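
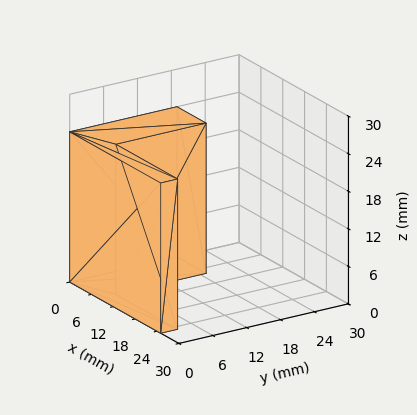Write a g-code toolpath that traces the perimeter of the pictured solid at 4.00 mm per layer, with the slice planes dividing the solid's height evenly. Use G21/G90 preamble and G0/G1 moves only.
Reading the render: the shape is an L-shaped prism: outer 25 × 19 mm, arm thicknesses ≈ 3 mm (horizontal) and 8 mm (vertical), extruded 24 mm in z (dimensions read to the nearest mm from the axis ticks). For the g-code, the solid's height is divided into equal slices at the stated Δz and each level perimeter traced with G1 moves after a G0 lift.

; perimeter-only toolpath
G21 ; units = mm
G90 ; absolute positioning
G28 ; home
; layer 1
G0 Z4.00
G0 X0.00 Y0.00
G1 X25.00 Y0.00
G1 X25.00 Y3.00
G1 X8.00 Y3.00
G1 X8.00 Y19.00
G1 X0.00 Y19.00
G1 X0.00 Y0.00
; layer 2
G0 Z8.00
G0 X0.00 Y0.00
G1 X25.00 Y0.00
G1 X25.00 Y3.00
G1 X8.00 Y3.00
G1 X8.00 Y19.00
G1 X0.00 Y19.00
G1 X0.00 Y0.00
; layer 3
G0 Z12.00
G0 X0.00 Y0.00
G1 X25.00 Y0.00
G1 X25.00 Y3.00
G1 X8.00 Y3.00
G1 X8.00 Y19.00
G1 X0.00 Y19.00
G1 X0.00 Y0.00
; layer 4
G0 Z16.00
G0 X0.00 Y0.00
G1 X25.00 Y0.00
G1 X25.00 Y3.00
G1 X8.00 Y3.00
G1 X8.00 Y19.00
G1 X0.00 Y19.00
G1 X0.00 Y0.00
; layer 5
G0 Z20.00
G0 X0.00 Y0.00
G1 X25.00 Y0.00
G1 X25.00 Y3.00
G1 X8.00 Y3.00
G1 X8.00 Y19.00
G1 X0.00 Y19.00
G1 X0.00 Y0.00
; layer 6
G0 Z24.00
G0 X0.00 Y0.00
G1 X25.00 Y0.00
G1 X25.00 Y3.00
G1 X8.00 Y3.00
G1 X8.00 Y19.00
G1 X0.00 Y19.00
G1 X0.00 Y0.00
M2 ; end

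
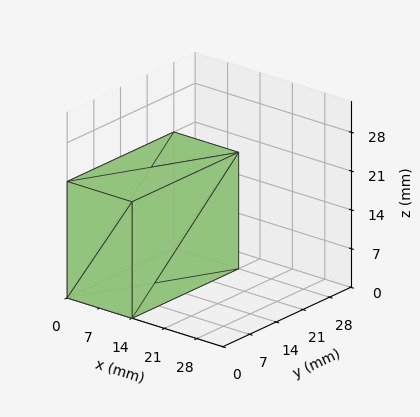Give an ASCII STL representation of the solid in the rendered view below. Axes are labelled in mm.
Reading the render: the shape is a rectangular box, roughly 14 × 28 mm footprint and 21 mm tall (dimensions read to the nearest mm from the axis ticks). For the STL, each face is triangulated and given an outward normal.

solid part
  facet normal 0.0000 0.0000 -1.0000
    outer loop
      vertex 14.00 28.00 0.00
      vertex 14.00 0.00 0.00
      vertex 0.00 0.00 0.00
    endloop
  endfacet
  facet normal 0.0000 0.0000 -1.0000
    outer loop
      vertex 0.00 28.00 0.00
      vertex 14.00 28.00 0.00
      vertex 0.00 0.00 0.00
    endloop
  endfacet
  facet normal 0.0000 0.0000 1.0000
    outer loop
      vertex 0.00 0.00 21.00
      vertex 14.00 0.00 21.00
      vertex 14.00 28.00 21.00
    endloop
  endfacet
  facet normal 0.0000 0.0000 1.0000
    outer loop
      vertex 0.00 0.00 21.00
      vertex 14.00 28.00 21.00
      vertex 0.00 28.00 21.00
    endloop
  endfacet
  facet normal 0.0000 -1.0000 0.0000
    outer loop
      vertex 0.00 0.00 0.00
      vertex 14.00 0.00 0.00
      vertex 14.00 0.00 21.00
    endloop
  endfacet
  facet normal 0.0000 -1.0000 0.0000
    outer loop
      vertex 0.00 0.00 0.00
      vertex 14.00 0.00 21.00
      vertex 0.00 0.00 21.00
    endloop
  endfacet
  facet normal 0.0000 1.0000 0.0000
    outer loop
      vertex 14.00 28.00 21.00
      vertex 14.00 28.00 0.00
      vertex 0.00 28.00 0.00
    endloop
  endfacet
  facet normal 0.0000 1.0000 0.0000
    outer loop
      vertex 0.00 28.00 21.00
      vertex 14.00 28.00 21.00
      vertex 0.00 28.00 0.00
    endloop
  endfacet
  facet normal -1.0000 0.0000 0.0000
    outer loop
      vertex 0.00 28.00 21.00
      vertex 0.00 28.00 0.00
      vertex 0.00 0.00 0.00
    endloop
  endfacet
  facet normal -1.0000 0.0000 0.0000
    outer loop
      vertex 0.00 0.00 21.00
      vertex 0.00 28.00 21.00
      vertex 0.00 0.00 0.00
    endloop
  endfacet
  facet normal 1.0000 0.0000 0.0000
    outer loop
      vertex 14.00 0.00 0.00
      vertex 14.00 28.00 0.00
      vertex 14.00 28.00 21.00
    endloop
  endfacet
  facet normal 1.0000 0.0000 0.0000
    outer loop
      vertex 14.00 0.00 0.00
      vertex 14.00 28.00 21.00
      vertex 14.00 0.00 21.00
    endloop
  endfacet
endsolid part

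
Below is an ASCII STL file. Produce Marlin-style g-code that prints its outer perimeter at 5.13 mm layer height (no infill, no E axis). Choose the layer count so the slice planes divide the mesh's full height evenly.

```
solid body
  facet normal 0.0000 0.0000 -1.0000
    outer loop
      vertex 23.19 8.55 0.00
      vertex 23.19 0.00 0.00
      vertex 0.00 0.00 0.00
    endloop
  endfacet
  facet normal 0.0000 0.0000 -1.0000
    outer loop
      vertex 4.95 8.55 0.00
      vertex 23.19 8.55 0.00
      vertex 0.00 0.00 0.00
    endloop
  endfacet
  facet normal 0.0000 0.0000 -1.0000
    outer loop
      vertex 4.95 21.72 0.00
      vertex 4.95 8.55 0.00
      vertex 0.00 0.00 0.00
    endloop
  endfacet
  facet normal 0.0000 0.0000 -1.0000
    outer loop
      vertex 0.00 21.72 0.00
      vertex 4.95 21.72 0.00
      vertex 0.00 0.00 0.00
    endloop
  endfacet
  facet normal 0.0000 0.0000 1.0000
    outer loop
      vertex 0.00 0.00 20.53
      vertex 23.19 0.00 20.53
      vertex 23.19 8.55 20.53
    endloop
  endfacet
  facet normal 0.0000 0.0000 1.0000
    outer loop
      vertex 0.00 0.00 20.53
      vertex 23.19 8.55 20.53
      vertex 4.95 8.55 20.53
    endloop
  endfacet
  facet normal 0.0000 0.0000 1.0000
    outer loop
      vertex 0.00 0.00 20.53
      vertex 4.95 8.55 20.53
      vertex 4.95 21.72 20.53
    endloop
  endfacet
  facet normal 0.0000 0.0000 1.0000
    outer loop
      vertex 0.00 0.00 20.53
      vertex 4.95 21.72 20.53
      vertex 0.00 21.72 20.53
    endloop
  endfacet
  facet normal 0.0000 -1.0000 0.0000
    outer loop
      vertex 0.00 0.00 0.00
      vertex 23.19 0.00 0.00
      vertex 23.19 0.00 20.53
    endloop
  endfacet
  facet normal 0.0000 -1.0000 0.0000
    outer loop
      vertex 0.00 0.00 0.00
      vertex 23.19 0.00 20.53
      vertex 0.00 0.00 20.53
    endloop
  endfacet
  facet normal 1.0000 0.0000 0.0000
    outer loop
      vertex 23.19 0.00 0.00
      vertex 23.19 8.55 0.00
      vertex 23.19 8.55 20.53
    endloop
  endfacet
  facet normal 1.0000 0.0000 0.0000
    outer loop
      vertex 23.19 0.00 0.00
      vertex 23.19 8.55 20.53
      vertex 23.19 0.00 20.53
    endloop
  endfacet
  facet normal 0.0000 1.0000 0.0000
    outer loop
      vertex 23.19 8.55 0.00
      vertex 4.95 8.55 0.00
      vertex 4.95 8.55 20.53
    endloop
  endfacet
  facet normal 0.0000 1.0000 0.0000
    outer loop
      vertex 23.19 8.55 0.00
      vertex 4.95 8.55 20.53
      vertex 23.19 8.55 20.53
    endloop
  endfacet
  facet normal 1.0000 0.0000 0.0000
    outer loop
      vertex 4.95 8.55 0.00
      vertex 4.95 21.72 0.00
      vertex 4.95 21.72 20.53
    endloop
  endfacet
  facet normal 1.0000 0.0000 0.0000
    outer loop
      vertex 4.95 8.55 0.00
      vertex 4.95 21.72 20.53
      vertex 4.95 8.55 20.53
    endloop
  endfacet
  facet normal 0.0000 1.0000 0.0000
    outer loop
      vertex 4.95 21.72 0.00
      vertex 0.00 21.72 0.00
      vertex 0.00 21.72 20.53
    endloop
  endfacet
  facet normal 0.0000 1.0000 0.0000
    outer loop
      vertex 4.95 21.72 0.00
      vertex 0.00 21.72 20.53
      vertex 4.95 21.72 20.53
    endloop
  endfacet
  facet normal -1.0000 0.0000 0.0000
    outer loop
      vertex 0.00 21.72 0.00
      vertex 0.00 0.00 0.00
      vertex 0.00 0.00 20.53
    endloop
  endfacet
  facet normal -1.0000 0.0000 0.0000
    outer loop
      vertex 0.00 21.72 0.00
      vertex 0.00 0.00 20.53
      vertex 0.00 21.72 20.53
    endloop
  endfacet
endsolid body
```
; perimeter-only toolpath
G21 ; units = mm
G90 ; absolute positioning
G28 ; home
; layer 1
G0 Z5.13
G0 X0.00 Y0.00
G1 X23.19 Y0.00
G1 X23.19 Y8.55
G1 X4.95 Y8.55
G1 X4.95 Y21.72
G1 X0.00 Y21.72
G1 X0.00 Y0.00
; layer 2
G0 Z10.27
G0 X0.00 Y0.00
G1 X23.19 Y0.00
G1 X23.19 Y8.55
G1 X4.95 Y8.55
G1 X4.95 Y21.72
G1 X0.00 Y21.72
G1 X0.00 Y0.00
; layer 3
G0 Z15.40
G0 X0.00 Y0.00
G1 X23.19 Y0.00
G1 X23.19 Y8.55
G1 X4.95 Y8.55
G1 X4.95 Y21.72
G1 X0.00 Y21.72
G1 X0.00 Y0.00
; layer 4
G0 Z20.53
G0 X0.00 Y0.00
G1 X23.19 Y0.00
G1 X23.19 Y8.55
G1 X4.95 Y8.55
G1 X4.95 Y21.72
G1 X0.00 Y21.72
G1 X0.00 Y0.00
M2 ; end

The solid is an L-shaped prism: outer 23.2 × 21.7 mm, arm thicknesses ≈ 8.55 mm (horizontal) and 4.95 mm (vertical), extruded 20.5 mm in z. Slicing at Δz = 5.13 mm — 4 equal slices spanning the solid's height, so layer i sits at z = i·h/4 — gives 4 non-empty perimeters. Each is a 6-segment closed polygon; G0 lifts to the layer z and rapids to the start vertex, then G1 traces the edges.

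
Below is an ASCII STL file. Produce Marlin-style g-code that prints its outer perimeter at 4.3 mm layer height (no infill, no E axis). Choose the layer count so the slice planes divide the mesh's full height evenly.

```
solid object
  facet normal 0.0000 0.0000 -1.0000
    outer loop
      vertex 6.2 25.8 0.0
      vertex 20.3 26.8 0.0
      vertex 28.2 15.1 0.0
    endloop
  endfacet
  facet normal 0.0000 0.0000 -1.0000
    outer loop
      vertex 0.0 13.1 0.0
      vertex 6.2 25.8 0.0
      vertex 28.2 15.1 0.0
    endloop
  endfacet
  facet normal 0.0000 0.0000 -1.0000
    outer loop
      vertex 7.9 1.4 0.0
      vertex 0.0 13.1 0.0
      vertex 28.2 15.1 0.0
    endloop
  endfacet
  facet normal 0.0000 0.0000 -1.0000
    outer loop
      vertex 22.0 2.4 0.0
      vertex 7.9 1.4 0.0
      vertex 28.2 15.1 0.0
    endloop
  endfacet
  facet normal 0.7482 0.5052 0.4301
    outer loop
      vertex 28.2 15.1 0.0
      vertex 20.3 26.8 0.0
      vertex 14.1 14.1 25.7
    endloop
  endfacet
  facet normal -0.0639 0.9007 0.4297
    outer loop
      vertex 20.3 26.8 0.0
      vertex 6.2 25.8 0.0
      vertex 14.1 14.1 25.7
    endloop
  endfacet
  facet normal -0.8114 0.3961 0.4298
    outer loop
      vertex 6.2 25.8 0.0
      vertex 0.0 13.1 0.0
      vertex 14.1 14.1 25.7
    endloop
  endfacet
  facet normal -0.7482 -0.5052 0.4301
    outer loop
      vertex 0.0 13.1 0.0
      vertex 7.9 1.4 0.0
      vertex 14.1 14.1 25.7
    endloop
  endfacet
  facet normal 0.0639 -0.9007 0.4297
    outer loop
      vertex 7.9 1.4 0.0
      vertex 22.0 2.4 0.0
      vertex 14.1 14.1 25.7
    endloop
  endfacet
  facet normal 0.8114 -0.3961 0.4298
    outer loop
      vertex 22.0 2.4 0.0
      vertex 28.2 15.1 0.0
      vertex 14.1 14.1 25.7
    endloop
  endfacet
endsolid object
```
; perimeter-only toolpath
G21 ; units = mm
G90 ; absolute positioning
G28 ; home
; layer 1
G0 Z4.3
G0 X25.8 Y14.9
G1 X19.3 Y24.7
G1 X7.5 Y23.8
G1 X2.3 Y13.3
G1 X8.9 Y3.5
G1 X20.7 Y4.3
G1 X25.8 Y14.9
; layer 2
G0 Z8.6
G0 X23.5 Y14.8
G1 X18.2 Y22.6
G1 X8.8 Y21.9
G1 X4.7 Y13.4
G1 X10.0 Y5.6
G1 X19.4 Y6.3
G1 X23.5 Y14.8
; layer 3
G0 Z12.8
G0 X21.1 Y14.6
G1 X17.2 Y20.4
G1 X10.2 Y19.9
G1 X7.0 Y13.6
G1 X11.0 Y7.8
G1 X18.1 Y8.2
G1 X21.1 Y14.6
; layer 4
G0 Z17.1
G0 X18.8 Y14.4
G1 X16.2 Y18.3
G1 X11.5 Y18.0
G1 X9.4 Y13.8
G1 X12.0 Y9.9
G1 X16.7 Y10.2
G1 X18.8 Y14.4
; layer 5
G0 Z21.4
G0 X16.4 Y14.3
G1 X15.1 Y16.2
G1 X12.8 Y16.1
G1 X11.7 Y13.9
G1 X13.1 Y12.0
G1 X15.4 Y12.1
G1 X16.4 Y14.3
M2 ; end

The solid is a regular 6-sided pyramid, base circumscribed radius ≈ 14.1 mm, apex at z ≈ 25.7 mm. Slicing at Δz = 4.3 mm — 6 equal slices spanning the solid's height, so layer i sits at z = i·h/6 — gives 5 non-empty perimeters. Each is a 6-segment closed polygon; G0 lifts to the layer z and rapids to the start vertex, then G1 traces the edges. The cross-section shrinks linearly with z (the slice at the apex is degenerate and omitted).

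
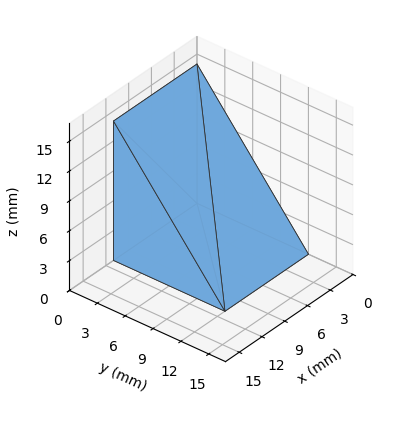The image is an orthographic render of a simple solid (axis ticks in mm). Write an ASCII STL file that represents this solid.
Reading the render: the shape is a wedge (ramp): 11 × 12 mm base, rising to 14 mm along the y=0 edge and sloping linearly to z=0 at y=12 (dimensions read to the nearest mm from the axis ticks). For the STL, each face is triangulated and given an outward normal.

solid part
  facet normal 0.0000 0.0000 -1.0000
    outer loop
      vertex 11.00 12.00 0.00
      vertex 11.00 0.00 0.00
      vertex 0.00 0.00 0.00
    endloop
  endfacet
  facet normal 0.0000 0.0000 -1.0000
    outer loop
      vertex 0.00 12.00 0.00
      vertex 11.00 12.00 0.00
      vertex 0.00 0.00 0.00
    endloop
  endfacet
  facet normal 0.0000 -1.0000 0.0000
    outer loop
      vertex 0.00 0.00 0.00
      vertex 11.00 0.00 0.00
      vertex 11.00 0.00 14.00
    endloop
  endfacet
  facet normal 0.0000 -1.0000 0.0000
    outer loop
      vertex 0.00 0.00 0.00
      vertex 11.00 0.00 14.00
      vertex 0.00 0.00 14.00
    endloop
  endfacet
  facet normal 0.0000 0.7593 0.6508
    outer loop
      vertex 0.00 0.00 14.00
      vertex 11.00 0.00 14.00
      vertex 11.00 12.00 0.00
    endloop
  endfacet
  facet normal 0.0000 0.7593 0.6508
    outer loop
      vertex 0.00 0.00 14.00
      vertex 11.00 12.00 0.00
      vertex 0.00 12.00 0.00
    endloop
  endfacet
  facet normal -1.0000 0.0000 0.0000
    outer loop
      vertex 0.00 0.00 14.00
      vertex 0.00 12.00 0.00
      vertex 0.00 0.00 0.00
    endloop
  endfacet
  facet normal 1.0000 0.0000 0.0000
    outer loop
      vertex 11.00 0.00 0.00
      vertex 11.00 12.00 0.00
      vertex 11.00 0.00 14.00
    endloop
  endfacet
endsolid part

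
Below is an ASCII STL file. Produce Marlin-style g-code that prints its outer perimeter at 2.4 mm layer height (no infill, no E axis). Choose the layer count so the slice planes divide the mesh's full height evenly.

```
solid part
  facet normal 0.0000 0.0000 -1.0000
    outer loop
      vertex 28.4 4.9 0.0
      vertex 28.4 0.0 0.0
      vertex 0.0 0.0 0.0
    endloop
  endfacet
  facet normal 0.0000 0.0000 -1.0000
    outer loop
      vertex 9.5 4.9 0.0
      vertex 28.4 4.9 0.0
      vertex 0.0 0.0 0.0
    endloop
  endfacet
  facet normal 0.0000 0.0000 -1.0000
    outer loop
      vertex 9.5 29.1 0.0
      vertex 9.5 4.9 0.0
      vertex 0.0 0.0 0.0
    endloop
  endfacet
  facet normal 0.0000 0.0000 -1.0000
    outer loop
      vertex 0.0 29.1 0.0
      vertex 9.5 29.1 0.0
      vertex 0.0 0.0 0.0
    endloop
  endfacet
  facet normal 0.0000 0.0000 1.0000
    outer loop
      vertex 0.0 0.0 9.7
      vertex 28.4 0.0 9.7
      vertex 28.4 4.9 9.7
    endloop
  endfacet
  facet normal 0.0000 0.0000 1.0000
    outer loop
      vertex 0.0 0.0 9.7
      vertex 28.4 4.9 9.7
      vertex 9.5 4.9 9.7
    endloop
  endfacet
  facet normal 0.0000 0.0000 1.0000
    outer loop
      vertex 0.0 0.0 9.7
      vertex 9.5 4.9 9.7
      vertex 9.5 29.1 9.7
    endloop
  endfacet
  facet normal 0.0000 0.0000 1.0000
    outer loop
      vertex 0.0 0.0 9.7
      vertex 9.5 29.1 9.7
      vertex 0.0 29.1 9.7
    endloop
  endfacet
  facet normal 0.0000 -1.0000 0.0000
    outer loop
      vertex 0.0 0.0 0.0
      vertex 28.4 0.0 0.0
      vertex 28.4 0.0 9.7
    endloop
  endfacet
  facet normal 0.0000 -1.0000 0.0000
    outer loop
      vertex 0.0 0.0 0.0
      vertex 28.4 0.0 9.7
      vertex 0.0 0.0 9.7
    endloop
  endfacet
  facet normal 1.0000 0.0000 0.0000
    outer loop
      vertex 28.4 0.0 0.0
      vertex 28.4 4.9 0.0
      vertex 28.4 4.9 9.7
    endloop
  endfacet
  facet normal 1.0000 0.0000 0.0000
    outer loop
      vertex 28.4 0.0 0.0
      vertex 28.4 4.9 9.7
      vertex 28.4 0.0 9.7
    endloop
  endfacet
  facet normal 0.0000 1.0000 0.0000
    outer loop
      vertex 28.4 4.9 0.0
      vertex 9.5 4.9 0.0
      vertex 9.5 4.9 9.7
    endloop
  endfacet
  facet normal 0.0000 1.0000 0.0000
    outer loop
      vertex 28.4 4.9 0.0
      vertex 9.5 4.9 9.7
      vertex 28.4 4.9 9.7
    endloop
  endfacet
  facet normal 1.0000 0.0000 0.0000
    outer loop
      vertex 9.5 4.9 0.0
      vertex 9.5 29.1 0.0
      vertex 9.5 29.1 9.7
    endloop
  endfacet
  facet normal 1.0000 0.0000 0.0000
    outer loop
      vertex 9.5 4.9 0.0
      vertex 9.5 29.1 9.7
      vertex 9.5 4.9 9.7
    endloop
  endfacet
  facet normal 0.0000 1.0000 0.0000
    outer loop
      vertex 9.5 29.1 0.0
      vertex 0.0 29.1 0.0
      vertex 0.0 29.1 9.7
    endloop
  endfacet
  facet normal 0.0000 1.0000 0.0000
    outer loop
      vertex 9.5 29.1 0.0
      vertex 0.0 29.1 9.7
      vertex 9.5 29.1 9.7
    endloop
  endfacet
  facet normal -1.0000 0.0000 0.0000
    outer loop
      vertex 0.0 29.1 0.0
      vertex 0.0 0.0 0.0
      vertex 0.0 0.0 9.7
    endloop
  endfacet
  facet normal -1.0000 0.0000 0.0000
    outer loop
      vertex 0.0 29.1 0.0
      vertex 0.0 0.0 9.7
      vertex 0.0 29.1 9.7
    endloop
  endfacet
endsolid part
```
; perimeter-only toolpath
G21 ; units = mm
G90 ; absolute positioning
G28 ; home
; layer 1
G0 Z2.4
G0 X0.0 Y0.0
G1 X28.4 Y0.0
G1 X28.4 Y4.9
G1 X9.5 Y4.9
G1 X9.5 Y29.1
G1 X0.0 Y29.1
G1 X0.0 Y0.0
; layer 2
G0 Z4.8
G0 X0.0 Y0.0
G1 X28.4 Y0.0
G1 X28.4 Y4.9
G1 X9.5 Y4.9
G1 X9.5 Y29.1
G1 X0.0 Y29.1
G1 X0.0 Y0.0
; layer 3
G0 Z7.3
G0 X0.0 Y0.0
G1 X28.4 Y0.0
G1 X28.4 Y4.9
G1 X9.5 Y4.9
G1 X9.5 Y29.1
G1 X0.0 Y29.1
G1 X0.0 Y0.0
; layer 4
G0 Z9.7
G0 X0.0 Y0.0
G1 X28.4 Y0.0
G1 X28.4 Y4.9
G1 X9.5 Y4.9
G1 X9.5 Y29.1
G1 X0.0 Y29.1
G1 X0.0 Y0.0
M2 ; end

The solid is an L-shaped prism: outer 28.4 × 29.1 mm, arm thicknesses ≈ 4.9 mm (horizontal) and 9.5 mm (vertical), extruded 9.7 mm in z. Slicing at Δz = 2.4 mm — 4 equal slices spanning the solid's height, so layer i sits at z = i·h/4 — gives 4 non-empty perimeters. Each is a 6-segment closed polygon; G0 lifts to the layer z and rapids to the start vertex, then G1 traces the edges.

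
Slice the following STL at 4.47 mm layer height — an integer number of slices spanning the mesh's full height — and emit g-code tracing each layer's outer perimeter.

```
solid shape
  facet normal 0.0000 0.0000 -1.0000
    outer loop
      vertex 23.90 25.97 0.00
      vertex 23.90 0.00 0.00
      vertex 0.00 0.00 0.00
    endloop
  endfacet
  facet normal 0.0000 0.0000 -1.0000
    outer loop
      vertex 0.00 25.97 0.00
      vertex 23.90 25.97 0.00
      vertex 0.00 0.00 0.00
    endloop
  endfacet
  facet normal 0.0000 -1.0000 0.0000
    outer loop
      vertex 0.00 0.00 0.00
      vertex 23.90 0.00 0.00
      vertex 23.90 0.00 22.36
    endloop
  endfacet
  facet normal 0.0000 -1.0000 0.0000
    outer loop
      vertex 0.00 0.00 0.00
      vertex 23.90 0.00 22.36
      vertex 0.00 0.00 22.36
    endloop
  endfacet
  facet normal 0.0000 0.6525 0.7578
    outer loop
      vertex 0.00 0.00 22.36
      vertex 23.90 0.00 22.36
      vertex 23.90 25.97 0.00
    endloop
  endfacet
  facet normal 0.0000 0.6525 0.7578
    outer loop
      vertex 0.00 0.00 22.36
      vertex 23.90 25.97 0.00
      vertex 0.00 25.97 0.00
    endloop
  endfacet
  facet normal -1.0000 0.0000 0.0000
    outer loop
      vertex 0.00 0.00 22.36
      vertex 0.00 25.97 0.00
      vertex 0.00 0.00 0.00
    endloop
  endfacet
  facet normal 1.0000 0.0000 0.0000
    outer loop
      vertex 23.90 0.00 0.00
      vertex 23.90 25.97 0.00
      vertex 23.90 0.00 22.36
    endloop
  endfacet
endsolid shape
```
; perimeter-only toolpath
G21 ; units = mm
G90 ; absolute positioning
G28 ; home
; layer 1
G0 Z4.47
G0 X0.00 Y0.00
G1 X23.90 Y0.00
G1 X23.90 Y20.78
G1 X0.00 Y20.78
G1 X0.00 Y0.00
; layer 2
G0 Z8.94
G0 X0.00 Y0.00
G1 X23.90 Y0.00
G1 X23.90 Y15.58
G1 X0.00 Y15.58
G1 X0.00 Y0.00
; layer 3
G0 Z13.42
G0 X0.00 Y0.00
G1 X23.90 Y0.00
G1 X23.90 Y10.39
G1 X0.00 Y10.39
G1 X0.00 Y0.00
; layer 4
G0 Z17.89
G0 X0.00 Y0.00
G1 X23.90 Y0.00
G1 X23.90 Y5.19
G1 X0.00 Y5.19
G1 X0.00 Y0.00
M2 ; end

The solid is a wedge (ramp): 23.9 × 26 mm base, rising to 22.4 mm along the y=0 edge and sloping linearly to z=0 at y=26. Slicing at Δz = 4.47 mm — 5 equal slices spanning the solid's height, so layer i sits at z = i·h/5 — gives 4 non-empty perimeters. Each is a 4-segment closed polygon; G0 lifts to the layer z and rapids to the start vertex, then G1 traces the edges. The cross-section shrinks linearly with z (the slice at the apex is degenerate and omitted).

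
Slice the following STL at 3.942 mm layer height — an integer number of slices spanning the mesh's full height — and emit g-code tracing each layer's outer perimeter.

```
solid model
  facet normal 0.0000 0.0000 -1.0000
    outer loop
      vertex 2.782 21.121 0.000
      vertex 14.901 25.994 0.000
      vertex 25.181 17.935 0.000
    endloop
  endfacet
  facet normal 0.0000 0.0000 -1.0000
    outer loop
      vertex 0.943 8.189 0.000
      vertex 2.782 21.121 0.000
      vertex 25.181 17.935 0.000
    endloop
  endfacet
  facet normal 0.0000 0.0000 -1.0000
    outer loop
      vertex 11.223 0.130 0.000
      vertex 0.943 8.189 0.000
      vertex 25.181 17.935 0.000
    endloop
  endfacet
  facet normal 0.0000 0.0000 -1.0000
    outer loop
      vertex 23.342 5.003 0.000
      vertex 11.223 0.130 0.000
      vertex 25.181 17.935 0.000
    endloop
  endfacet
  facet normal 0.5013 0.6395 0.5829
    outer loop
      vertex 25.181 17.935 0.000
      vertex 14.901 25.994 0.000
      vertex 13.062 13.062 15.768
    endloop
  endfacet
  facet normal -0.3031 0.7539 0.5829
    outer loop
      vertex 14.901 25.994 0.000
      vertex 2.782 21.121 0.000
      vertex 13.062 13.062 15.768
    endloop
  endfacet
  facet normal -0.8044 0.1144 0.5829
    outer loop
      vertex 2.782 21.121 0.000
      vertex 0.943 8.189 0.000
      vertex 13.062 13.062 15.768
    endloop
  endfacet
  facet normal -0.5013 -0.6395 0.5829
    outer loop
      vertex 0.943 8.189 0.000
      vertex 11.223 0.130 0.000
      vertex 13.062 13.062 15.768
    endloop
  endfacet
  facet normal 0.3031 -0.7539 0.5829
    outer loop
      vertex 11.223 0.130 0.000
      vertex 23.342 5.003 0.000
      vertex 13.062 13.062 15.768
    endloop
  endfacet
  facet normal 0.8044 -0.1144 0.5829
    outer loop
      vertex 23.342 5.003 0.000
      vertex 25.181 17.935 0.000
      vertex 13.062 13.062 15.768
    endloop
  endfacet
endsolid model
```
; perimeter-only toolpath
G21 ; units = mm
G90 ; absolute positioning
G28 ; home
; layer 1
G0 Z3.942
G0 X22.151 Y16.717
G1 X14.441 Y22.761
G1 X5.352 Y19.106
G1 X3.973 Y9.407
G1 X11.683 Y3.363
G1 X20.772 Y7.018
G1 X22.151 Y16.717
; layer 2
G0 Z7.884
G0 X19.122 Y15.498
G1 X13.982 Y19.528
G1 X7.922 Y17.091
G1 X7.002 Y10.625
G1 X12.143 Y6.596
G1 X18.202 Y9.032
G1 X19.122 Y15.498
; layer 3
G0 Z11.826
G0 X16.092 Y14.280
G1 X13.522 Y16.295
G1 X10.492 Y15.077
G1 X10.032 Y11.844
G1 X12.602 Y9.829
G1 X15.632 Y11.047
G1 X16.092 Y14.280
M2 ; end

The solid is a regular 6-sided pyramid, base circumscribed radius ≈ 13.1 mm, apex at z ≈ 15.8 mm. Slicing at Δz = 3.942 mm — 4 equal slices spanning the solid's height, so layer i sits at z = i·h/4 — gives 3 non-empty perimeters. Each is a 6-segment closed polygon; G0 lifts to the layer z and rapids to the start vertex, then G1 traces the edges. The cross-section shrinks linearly with z (the slice at the apex is degenerate and omitted).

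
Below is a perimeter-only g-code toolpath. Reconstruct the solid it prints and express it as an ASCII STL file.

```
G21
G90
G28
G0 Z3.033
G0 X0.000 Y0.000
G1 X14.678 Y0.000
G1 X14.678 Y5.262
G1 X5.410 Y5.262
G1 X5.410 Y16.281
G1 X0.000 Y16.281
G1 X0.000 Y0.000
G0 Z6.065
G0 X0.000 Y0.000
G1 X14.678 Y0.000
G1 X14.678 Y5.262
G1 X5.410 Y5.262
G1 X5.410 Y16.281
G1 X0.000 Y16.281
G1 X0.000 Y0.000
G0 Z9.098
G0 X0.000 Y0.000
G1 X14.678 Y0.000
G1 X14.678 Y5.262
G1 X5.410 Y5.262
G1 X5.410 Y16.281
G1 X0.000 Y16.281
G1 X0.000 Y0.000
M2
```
solid part
  facet normal 0.0000 0.0000 -1.0000
    outer loop
      vertex 14.678 5.262 0.000
      vertex 14.678 0.000 0.000
      vertex 0.000 0.000 0.000
    endloop
  endfacet
  facet normal 0.0000 0.0000 -1.0000
    outer loop
      vertex 5.410 5.262 0.000
      vertex 14.678 5.262 0.000
      vertex 0.000 0.000 0.000
    endloop
  endfacet
  facet normal 0.0000 0.0000 -1.0000
    outer loop
      vertex 5.410 16.281 0.000
      vertex 5.410 5.262 0.000
      vertex 0.000 0.000 0.000
    endloop
  endfacet
  facet normal 0.0000 0.0000 -1.0000
    outer loop
      vertex 0.000 16.281 0.000
      vertex 5.410 16.281 0.000
      vertex 0.000 0.000 0.000
    endloop
  endfacet
  facet normal 0.0000 0.0000 1.0000
    outer loop
      vertex 0.000 0.000 9.098
      vertex 14.678 0.000 9.098
      vertex 14.678 5.262 9.098
    endloop
  endfacet
  facet normal 0.0000 0.0000 1.0000
    outer loop
      vertex 0.000 0.000 9.098
      vertex 14.678 5.262 9.098
      vertex 5.410 5.262 9.098
    endloop
  endfacet
  facet normal 0.0000 0.0000 1.0000
    outer loop
      vertex 0.000 0.000 9.098
      vertex 5.410 5.262 9.098
      vertex 5.410 16.281 9.098
    endloop
  endfacet
  facet normal 0.0000 0.0000 1.0000
    outer loop
      vertex 0.000 0.000 9.098
      vertex 5.410 16.281 9.098
      vertex 0.000 16.281 9.098
    endloop
  endfacet
  facet normal 0.0000 -1.0000 0.0000
    outer loop
      vertex 0.000 0.000 0.000
      vertex 14.678 0.000 0.000
      vertex 14.678 0.000 9.098
    endloop
  endfacet
  facet normal 0.0000 -1.0000 0.0000
    outer loop
      vertex 0.000 0.000 0.000
      vertex 14.678 0.000 9.098
      vertex 0.000 0.000 9.098
    endloop
  endfacet
  facet normal 1.0000 0.0000 0.0000
    outer loop
      vertex 14.678 0.000 0.000
      vertex 14.678 5.262 0.000
      vertex 14.678 5.262 9.098
    endloop
  endfacet
  facet normal 1.0000 0.0000 0.0000
    outer loop
      vertex 14.678 0.000 0.000
      vertex 14.678 5.262 9.098
      vertex 14.678 0.000 9.098
    endloop
  endfacet
  facet normal 0.0000 1.0000 0.0000
    outer loop
      vertex 14.678 5.262 0.000
      vertex 5.410 5.262 0.000
      vertex 5.410 5.262 9.098
    endloop
  endfacet
  facet normal 0.0000 1.0000 0.0000
    outer loop
      vertex 14.678 5.262 0.000
      vertex 5.410 5.262 9.098
      vertex 14.678 5.262 9.098
    endloop
  endfacet
  facet normal 1.0000 0.0000 0.0000
    outer loop
      vertex 5.410 5.262 0.000
      vertex 5.410 16.281 0.000
      vertex 5.410 16.281 9.098
    endloop
  endfacet
  facet normal 1.0000 0.0000 0.0000
    outer loop
      vertex 5.410 5.262 0.000
      vertex 5.410 16.281 9.098
      vertex 5.410 5.262 9.098
    endloop
  endfacet
  facet normal 0.0000 1.0000 0.0000
    outer loop
      vertex 5.410 16.281 0.000
      vertex 0.000 16.281 0.000
      vertex 0.000 16.281 9.098
    endloop
  endfacet
  facet normal 0.0000 1.0000 0.0000
    outer loop
      vertex 5.410 16.281 0.000
      vertex 0.000 16.281 9.098
      vertex 5.410 16.281 9.098
    endloop
  endfacet
  facet normal -1.0000 0.0000 0.0000
    outer loop
      vertex 0.000 16.281 0.000
      vertex 0.000 0.000 0.000
      vertex 0.000 0.000 9.098
    endloop
  endfacet
  facet normal -1.0000 0.0000 0.0000
    outer loop
      vertex 0.000 16.281 0.000
      vertex 0.000 0.000 9.098
      vertex 0.000 16.281 9.098
    endloop
  endfacet
endsolid part

The G0 Z moves step by Δz≈3.033 mm. Every layer's G1 loop is the same polygon, so the solid is a straight extrusion of it from z=0 to z≈9.1. Closing with flat bottom and top caps and triangulating gives 20 facets — an L-shaped prism: outer 14.7 × 16.3 mm, arm thicknesses ≈ 5.26 mm (horizontal) and 5.41 mm (vertical), extruded 9.1 mm in z.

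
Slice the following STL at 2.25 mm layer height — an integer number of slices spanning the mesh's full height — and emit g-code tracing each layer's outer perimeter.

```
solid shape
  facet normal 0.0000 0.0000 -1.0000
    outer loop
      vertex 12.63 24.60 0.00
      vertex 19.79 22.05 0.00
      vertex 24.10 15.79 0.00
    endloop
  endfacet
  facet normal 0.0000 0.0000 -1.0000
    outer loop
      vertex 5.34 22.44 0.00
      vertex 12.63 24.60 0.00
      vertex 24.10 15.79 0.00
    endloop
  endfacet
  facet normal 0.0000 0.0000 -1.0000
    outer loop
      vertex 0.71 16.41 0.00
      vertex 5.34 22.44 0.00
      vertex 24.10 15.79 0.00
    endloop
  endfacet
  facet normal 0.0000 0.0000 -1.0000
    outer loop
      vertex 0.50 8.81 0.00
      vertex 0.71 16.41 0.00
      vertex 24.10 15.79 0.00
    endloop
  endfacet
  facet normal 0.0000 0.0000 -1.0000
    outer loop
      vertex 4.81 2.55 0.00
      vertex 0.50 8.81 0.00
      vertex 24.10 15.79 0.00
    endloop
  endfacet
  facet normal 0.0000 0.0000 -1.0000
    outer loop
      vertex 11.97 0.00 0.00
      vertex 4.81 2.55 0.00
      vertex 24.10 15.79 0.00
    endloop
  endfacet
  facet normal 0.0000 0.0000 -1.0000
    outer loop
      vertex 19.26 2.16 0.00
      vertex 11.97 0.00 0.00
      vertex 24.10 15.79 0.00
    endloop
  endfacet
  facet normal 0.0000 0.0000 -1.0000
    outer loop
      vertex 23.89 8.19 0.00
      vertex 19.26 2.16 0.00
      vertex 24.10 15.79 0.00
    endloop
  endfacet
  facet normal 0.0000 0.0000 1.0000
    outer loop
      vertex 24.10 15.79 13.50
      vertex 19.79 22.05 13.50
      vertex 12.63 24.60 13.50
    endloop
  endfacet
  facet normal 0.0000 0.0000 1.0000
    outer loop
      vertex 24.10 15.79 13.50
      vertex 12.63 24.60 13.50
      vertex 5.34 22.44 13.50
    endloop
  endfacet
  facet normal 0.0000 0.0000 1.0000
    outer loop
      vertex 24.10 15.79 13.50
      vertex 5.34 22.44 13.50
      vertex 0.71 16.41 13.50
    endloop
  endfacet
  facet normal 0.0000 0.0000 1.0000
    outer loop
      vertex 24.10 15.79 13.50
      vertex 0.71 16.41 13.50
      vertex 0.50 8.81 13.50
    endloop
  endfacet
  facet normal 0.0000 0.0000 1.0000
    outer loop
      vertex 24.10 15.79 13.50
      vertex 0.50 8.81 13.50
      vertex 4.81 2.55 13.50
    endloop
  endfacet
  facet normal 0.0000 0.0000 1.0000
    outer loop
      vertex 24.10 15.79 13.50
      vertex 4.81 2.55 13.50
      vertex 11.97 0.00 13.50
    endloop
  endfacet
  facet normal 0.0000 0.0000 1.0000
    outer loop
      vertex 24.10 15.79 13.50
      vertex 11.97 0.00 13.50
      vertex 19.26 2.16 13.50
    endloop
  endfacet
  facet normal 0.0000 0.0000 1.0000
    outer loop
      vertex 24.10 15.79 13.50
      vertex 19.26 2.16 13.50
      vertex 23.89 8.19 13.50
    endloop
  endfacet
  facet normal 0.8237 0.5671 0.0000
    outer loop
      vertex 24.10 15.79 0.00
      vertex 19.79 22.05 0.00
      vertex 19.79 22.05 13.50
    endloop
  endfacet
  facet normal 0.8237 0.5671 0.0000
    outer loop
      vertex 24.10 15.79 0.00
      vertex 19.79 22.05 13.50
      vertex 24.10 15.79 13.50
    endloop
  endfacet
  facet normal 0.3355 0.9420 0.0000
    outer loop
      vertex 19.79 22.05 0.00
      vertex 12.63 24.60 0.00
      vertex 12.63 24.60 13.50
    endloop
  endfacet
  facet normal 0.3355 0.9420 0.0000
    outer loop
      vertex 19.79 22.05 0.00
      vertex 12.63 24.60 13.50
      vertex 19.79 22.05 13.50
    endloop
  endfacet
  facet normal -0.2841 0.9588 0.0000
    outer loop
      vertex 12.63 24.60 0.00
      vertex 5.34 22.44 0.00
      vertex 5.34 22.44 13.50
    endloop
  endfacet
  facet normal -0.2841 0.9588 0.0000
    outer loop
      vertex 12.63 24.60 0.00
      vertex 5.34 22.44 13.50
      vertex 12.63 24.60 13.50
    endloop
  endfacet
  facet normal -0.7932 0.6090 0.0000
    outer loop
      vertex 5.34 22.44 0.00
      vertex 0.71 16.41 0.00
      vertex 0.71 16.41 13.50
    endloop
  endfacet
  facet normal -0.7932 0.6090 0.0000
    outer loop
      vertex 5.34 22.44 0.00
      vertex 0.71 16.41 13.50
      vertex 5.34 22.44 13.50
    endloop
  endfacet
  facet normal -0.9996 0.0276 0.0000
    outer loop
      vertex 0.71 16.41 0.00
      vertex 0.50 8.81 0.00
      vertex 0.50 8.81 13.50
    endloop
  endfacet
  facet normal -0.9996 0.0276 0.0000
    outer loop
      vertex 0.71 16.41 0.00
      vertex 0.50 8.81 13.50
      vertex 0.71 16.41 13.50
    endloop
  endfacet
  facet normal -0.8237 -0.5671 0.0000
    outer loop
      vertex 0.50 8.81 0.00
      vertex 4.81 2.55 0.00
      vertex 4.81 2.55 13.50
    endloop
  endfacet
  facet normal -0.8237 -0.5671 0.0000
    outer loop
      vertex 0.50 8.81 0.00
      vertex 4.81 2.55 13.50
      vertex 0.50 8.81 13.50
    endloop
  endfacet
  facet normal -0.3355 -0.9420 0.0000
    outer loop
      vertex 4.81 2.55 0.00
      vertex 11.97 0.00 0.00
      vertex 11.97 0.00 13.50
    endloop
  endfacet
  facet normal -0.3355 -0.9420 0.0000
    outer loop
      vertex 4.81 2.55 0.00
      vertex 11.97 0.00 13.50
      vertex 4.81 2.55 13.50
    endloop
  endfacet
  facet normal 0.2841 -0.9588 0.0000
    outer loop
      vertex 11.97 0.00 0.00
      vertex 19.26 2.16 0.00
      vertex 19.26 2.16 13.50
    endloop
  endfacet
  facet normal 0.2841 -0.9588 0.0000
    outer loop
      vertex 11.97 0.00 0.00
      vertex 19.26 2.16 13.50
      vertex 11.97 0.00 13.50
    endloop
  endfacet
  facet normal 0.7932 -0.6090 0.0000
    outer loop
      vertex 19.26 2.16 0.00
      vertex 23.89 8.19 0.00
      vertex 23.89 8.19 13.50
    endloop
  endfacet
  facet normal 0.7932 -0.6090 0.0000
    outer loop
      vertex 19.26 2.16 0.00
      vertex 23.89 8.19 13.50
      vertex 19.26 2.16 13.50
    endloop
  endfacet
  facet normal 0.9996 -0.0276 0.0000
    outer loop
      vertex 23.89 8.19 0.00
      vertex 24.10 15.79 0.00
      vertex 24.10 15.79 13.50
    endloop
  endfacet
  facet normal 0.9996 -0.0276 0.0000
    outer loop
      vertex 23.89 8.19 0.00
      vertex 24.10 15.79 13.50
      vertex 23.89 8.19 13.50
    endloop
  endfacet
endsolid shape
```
; perimeter-only toolpath
G21 ; units = mm
G90 ; absolute positioning
G28 ; home
; layer 1
G0 Z2.25
G0 X24.10 Y15.79
G1 X19.79 Y22.05
G1 X12.63 Y24.60
G1 X5.34 Y22.44
G1 X0.71 Y16.41
G1 X0.50 Y8.81
G1 X4.81 Y2.55
G1 X11.97 Y0.00
G1 X19.26 Y2.16
G1 X23.89 Y8.19
G1 X24.10 Y15.79
; layer 2
G0 Z4.50
G0 X24.10 Y15.79
G1 X19.79 Y22.05
G1 X12.63 Y24.60
G1 X5.34 Y22.44
G1 X0.71 Y16.41
G1 X0.50 Y8.81
G1 X4.81 Y2.55
G1 X11.97 Y0.00
G1 X19.26 Y2.16
G1 X23.89 Y8.19
G1 X24.10 Y15.79
; layer 3
G0 Z6.75
G0 X24.10 Y15.79
G1 X19.79 Y22.05
G1 X12.63 Y24.60
G1 X5.34 Y22.44
G1 X0.71 Y16.41
G1 X0.50 Y8.81
G1 X4.81 Y2.55
G1 X11.97 Y0.00
G1 X19.26 Y2.16
G1 X23.89 Y8.19
G1 X24.10 Y15.79
; layer 4
G0 Z9.00
G0 X24.10 Y15.79
G1 X19.79 Y22.05
G1 X12.63 Y24.60
G1 X5.34 Y22.44
G1 X0.71 Y16.41
G1 X0.50 Y8.81
G1 X4.81 Y2.55
G1 X11.97 Y0.00
G1 X19.26 Y2.16
G1 X23.89 Y8.19
G1 X24.10 Y15.79
; layer 5
G0 Z11.25
G0 X24.10 Y15.79
G1 X19.79 Y22.05
G1 X12.63 Y24.60
G1 X5.34 Y22.44
G1 X0.71 Y16.41
G1 X0.50 Y8.81
G1 X4.81 Y2.55
G1 X11.97 Y0.00
G1 X19.26 Y2.16
G1 X23.89 Y8.19
G1 X24.10 Y15.79
; layer 6
G0 Z13.50
G0 X24.10 Y15.79
G1 X19.79 Y22.05
G1 X12.63 Y24.60
G1 X5.34 Y22.44
G1 X0.71 Y16.41
G1 X0.50 Y8.81
G1 X4.81 Y2.55
G1 X11.97 Y0.00
G1 X19.26 Y2.16
G1 X23.89 Y8.19
G1 X24.10 Y15.79
M2 ; end

The solid is a regular 10-sided prism (a cylinder approximated with 10 flat sides), circumscribed radius ≈ 12.3 mm, height ≈ 13.5 mm. Slicing at Δz = 2.25 mm — 6 equal slices spanning the solid's height, so layer i sits at z = i·h/6 — gives 6 non-empty perimeters. Each is a 10-segment closed polygon; G0 lifts to the layer z and rapids to the start vertex, then G1 traces the edges.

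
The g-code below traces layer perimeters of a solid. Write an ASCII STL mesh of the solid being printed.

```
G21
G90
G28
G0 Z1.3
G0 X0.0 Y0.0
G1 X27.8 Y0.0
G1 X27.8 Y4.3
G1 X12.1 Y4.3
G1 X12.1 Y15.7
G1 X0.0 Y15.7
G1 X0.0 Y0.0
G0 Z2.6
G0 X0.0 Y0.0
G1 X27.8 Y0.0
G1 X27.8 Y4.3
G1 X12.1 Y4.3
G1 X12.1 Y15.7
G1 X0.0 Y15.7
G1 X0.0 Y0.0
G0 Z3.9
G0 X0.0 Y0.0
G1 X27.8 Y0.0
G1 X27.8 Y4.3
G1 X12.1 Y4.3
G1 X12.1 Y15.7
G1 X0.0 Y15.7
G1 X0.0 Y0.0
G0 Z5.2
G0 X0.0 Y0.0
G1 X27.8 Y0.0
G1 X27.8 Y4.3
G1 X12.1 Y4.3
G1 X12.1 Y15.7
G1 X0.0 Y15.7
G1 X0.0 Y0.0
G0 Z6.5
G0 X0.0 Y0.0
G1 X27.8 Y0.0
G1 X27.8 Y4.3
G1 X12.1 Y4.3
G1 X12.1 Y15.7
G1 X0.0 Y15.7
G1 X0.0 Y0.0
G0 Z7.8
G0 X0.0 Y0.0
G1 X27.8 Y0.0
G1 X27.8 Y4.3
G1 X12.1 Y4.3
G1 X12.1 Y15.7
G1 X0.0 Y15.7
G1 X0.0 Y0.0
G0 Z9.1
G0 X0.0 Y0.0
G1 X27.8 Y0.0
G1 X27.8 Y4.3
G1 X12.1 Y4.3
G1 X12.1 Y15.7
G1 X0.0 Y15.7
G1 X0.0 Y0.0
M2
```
solid part
  facet normal 0.0000 0.0000 -1.0000
    outer loop
      vertex 27.8 4.3 0.0
      vertex 27.8 0.0 0.0
      vertex 0.0 0.0 0.0
    endloop
  endfacet
  facet normal 0.0000 0.0000 -1.0000
    outer loop
      vertex 12.1 4.3 0.0
      vertex 27.8 4.3 0.0
      vertex 0.0 0.0 0.0
    endloop
  endfacet
  facet normal 0.0000 0.0000 -1.0000
    outer loop
      vertex 12.1 15.7 0.0
      vertex 12.1 4.3 0.0
      vertex 0.0 0.0 0.0
    endloop
  endfacet
  facet normal 0.0000 0.0000 -1.0000
    outer loop
      vertex 0.0 15.7 0.0
      vertex 12.1 15.7 0.0
      vertex 0.0 0.0 0.0
    endloop
  endfacet
  facet normal 0.0000 0.0000 1.0000
    outer loop
      vertex 0.0 0.0 9.1
      vertex 27.8 0.0 9.1
      vertex 27.8 4.3 9.1
    endloop
  endfacet
  facet normal 0.0000 0.0000 1.0000
    outer loop
      vertex 0.0 0.0 9.1
      vertex 27.8 4.3 9.1
      vertex 12.1 4.3 9.1
    endloop
  endfacet
  facet normal 0.0000 0.0000 1.0000
    outer loop
      vertex 0.0 0.0 9.1
      vertex 12.1 4.3 9.1
      vertex 12.1 15.7 9.1
    endloop
  endfacet
  facet normal 0.0000 0.0000 1.0000
    outer loop
      vertex 0.0 0.0 9.1
      vertex 12.1 15.7 9.1
      vertex 0.0 15.7 9.1
    endloop
  endfacet
  facet normal 0.0000 -1.0000 0.0000
    outer loop
      vertex 0.0 0.0 0.0
      vertex 27.8 0.0 0.0
      vertex 27.8 0.0 9.1
    endloop
  endfacet
  facet normal 0.0000 -1.0000 0.0000
    outer loop
      vertex 0.0 0.0 0.0
      vertex 27.8 0.0 9.1
      vertex 0.0 0.0 9.1
    endloop
  endfacet
  facet normal 1.0000 0.0000 0.0000
    outer loop
      vertex 27.8 0.0 0.0
      vertex 27.8 4.3 0.0
      vertex 27.8 4.3 9.1
    endloop
  endfacet
  facet normal 1.0000 0.0000 0.0000
    outer loop
      vertex 27.8 0.0 0.0
      vertex 27.8 4.3 9.1
      vertex 27.8 0.0 9.1
    endloop
  endfacet
  facet normal 0.0000 1.0000 0.0000
    outer loop
      vertex 27.8 4.3 0.0
      vertex 12.1 4.3 0.0
      vertex 12.1 4.3 9.1
    endloop
  endfacet
  facet normal 0.0000 1.0000 0.0000
    outer loop
      vertex 27.8 4.3 0.0
      vertex 12.1 4.3 9.1
      vertex 27.8 4.3 9.1
    endloop
  endfacet
  facet normal 1.0000 0.0000 0.0000
    outer loop
      vertex 12.1 4.3 0.0
      vertex 12.1 15.7 0.0
      vertex 12.1 15.7 9.1
    endloop
  endfacet
  facet normal 1.0000 0.0000 0.0000
    outer loop
      vertex 12.1 4.3 0.0
      vertex 12.1 15.7 9.1
      vertex 12.1 4.3 9.1
    endloop
  endfacet
  facet normal 0.0000 1.0000 0.0000
    outer loop
      vertex 12.1 15.7 0.0
      vertex 0.0 15.7 0.0
      vertex 0.0 15.7 9.1
    endloop
  endfacet
  facet normal 0.0000 1.0000 0.0000
    outer loop
      vertex 12.1 15.7 0.0
      vertex 0.0 15.7 9.1
      vertex 12.1 15.7 9.1
    endloop
  endfacet
  facet normal -1.0000 0.0000 0.0000
    outer loop
      vertex 0.0 15.7 0.0
      vertex 0.0 0.0 0.0
      vertex 0.0 0.0 9.1
    endloop
  endfacet
  facet normal -1.0000 0.0000 0.0000
    outer loop
      vertex 0.0 15.7 0.0
      vertex 0.0 0.0 9.1
      vertex 0.0 15.7 9.1
    endloop
  endfacet
endsolid part

The G0 Z moves step by Δz≈1.3 mm. Every layer's G1 loop is the same polygon, so the solid is a straight extrusion of it from z=0 to z≈9.1. Closing with flat bottom and top caps and triangulating gives 20 facets — an L-shaped prism: outer 27.8 × 15.7 mm, arm thicknesses ≈ 4.3 mm (horizontal) and 12.1 mm (vertical), extruded 9.1 mm in z.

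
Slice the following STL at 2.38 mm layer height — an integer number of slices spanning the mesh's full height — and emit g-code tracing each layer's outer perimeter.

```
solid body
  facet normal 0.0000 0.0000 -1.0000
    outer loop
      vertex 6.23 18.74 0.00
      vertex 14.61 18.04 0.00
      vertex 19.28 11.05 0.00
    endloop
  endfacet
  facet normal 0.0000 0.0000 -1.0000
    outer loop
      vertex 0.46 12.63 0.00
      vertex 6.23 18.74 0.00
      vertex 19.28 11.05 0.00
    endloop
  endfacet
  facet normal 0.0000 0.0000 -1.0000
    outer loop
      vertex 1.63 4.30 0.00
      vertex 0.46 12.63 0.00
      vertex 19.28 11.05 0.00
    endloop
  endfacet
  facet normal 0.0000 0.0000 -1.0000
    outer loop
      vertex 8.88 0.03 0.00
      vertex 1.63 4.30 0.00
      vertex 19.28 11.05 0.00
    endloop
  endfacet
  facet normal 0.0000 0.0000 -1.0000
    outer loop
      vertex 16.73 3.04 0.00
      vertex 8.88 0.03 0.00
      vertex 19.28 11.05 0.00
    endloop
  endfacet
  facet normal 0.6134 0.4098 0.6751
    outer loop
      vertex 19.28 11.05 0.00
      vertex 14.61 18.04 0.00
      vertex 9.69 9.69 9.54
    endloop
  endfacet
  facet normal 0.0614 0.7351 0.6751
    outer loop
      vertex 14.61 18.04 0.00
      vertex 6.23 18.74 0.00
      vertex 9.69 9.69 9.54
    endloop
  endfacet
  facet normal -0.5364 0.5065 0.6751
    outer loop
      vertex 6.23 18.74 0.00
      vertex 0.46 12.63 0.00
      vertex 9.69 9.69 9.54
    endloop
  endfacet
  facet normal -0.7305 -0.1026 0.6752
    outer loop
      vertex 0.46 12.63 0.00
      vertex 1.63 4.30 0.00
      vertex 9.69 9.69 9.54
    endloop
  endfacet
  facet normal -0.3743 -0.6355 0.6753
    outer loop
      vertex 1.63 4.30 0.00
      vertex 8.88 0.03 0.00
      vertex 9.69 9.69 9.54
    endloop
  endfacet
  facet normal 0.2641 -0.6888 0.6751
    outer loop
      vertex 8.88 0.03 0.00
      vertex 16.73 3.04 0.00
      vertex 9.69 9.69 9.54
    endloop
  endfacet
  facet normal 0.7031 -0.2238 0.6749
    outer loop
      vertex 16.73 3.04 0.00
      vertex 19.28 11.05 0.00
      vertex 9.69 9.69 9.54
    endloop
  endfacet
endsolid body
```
; perimeter-only toolpath
G21 ; units = mm
G90 ; absolute positioning
G28 ; home
; layer 1
G0 Z2.38
G0 X16.88 Y10.71
G1 X13.38 Y15.95
G1 X7.10 Y16.48
G1 X2.77 Y11.89
G1 X3.64 Y5.65
G1 X9.08 Y2.44
G1 X14.97 Y4.70
G1 X16.88 Y10.71
; layer 2
G0 Z4.77
G0 X14.48 Y10.37
G1 X12.15 Y13.86
G1 X7.96 Y14.21
G1 X5.08 Y11.16
G1 X5.66 Y6.99
G1 X9.29 Y4.86
G1 X13.21 Y6.37
G1 X14.48 Y10.37
; layer 3
G0 Z7.15
G0 X12.09 Y10.03
G1 X10.92 Y11.78
G1 X8.82 Y11.95
G1 X7.38 Y10.43
G1 X7.67 Y8.34
G1 X9.49 Y7.28
G1 X11.45 Y8.03
G1 X12.09 Y10.03
M2 ; end

The solid is a regular 7-sided pyramid, base circumscribed radius ≈ 9.69 mm, apex at z ≈ 9.54 mm. Slicing at Δz = 2.38 mm — 4 equal slices spanning the solid's height, so layer i sits at z = i·h/4 — gives 3 non-empty perimeters. Each is a 7-segment closed polygon; G0 lifts to the layer z and rapids to the start vertex, then G1 traces the edges. The cross-section shrinks linearly with z (the slice at the apex is degenerate and omitted).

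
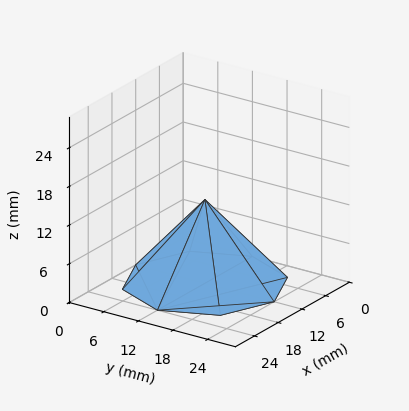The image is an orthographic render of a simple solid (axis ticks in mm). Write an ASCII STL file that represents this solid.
Reading the render: the shape is a regular 8-sided pyramid, base circumscribed radius ≈ 12 mm, apex at z ≈ 13 mm (dimensions read to the nearest mm from the axis ticks). For the STL, each face is triangulated and given an outward normal.

solid part
  facet normal 0.0000 0.0000 -1.0000
    outer loop
      vertex 12.000 24.000 0.000
      vertex 20.485 20.485 0.000
      vertex 24.000 12.000 0.000
    endloop
  endfacet
  facet normal 0.0000 0.0000 -1.0000
    outer loop
      vertex 3.515 20.485 0.000
      vertex 12.000 24.000 0.000
      vertex 24.000 12.000 0.000
    endloop
  endfacet
  facet normal 0.0000 0.0000 -1.0000
    outer loop
      vertex 0.000 12.000 0.000
      vertex 3.515 20.485 0.000
      vertex 24.000 12.000 0.000
    endloop
  endfacet
  facet normal 0.0000 0.0000 -1.0000
    outer loop
      vertex 3.515 3.515 0.000
      vertex 0.000 12.000 0.000
      vertex 24.000 12.000 0.000
    endloop
  endfacet
  facet normal 0.0000 0.0000 -1.0000
    outer loop
      vertex 12.000 0.000 0.000
      vertex 3.515 3.515 0.000
      vertex 24.000 12.000 0.000
    endloop
  endfacet
  facet normal 0.0000 0.0000 -1.0000
    outer loop
      vertex 20.485 3.515 0.000
      vertex 12.000 0.000 0.000
      vertex 24.000 12.000 0.000
    endloop
  endfacet
  facet normal 0.7030 0.2912 0.6489
    outer loop
      vertex 24.000 12.000 0.000
      vertex 20.485 20.485 0.000
      vertex 12.000 12.000 13.000
    endloop
  endfacet
  facet normal 0.2912 0.7030 0.6489
    outer loop
      vertex 20.485 20.485 0.000
      vertex 12.000 24.000 0.000
      vertex 12.000 12.000 13.000
    endloop
  endfacet
  facet normal -0.2912 0.7030 0.6489
    outer loop
      vertex 12.000 24.000 0.000
      vertex 3.515 20.485 0.000
      vertex 12.000 12.000 13.000
    endloop
  endfacet
  facet normal -0.7030 0.2912 0.6489
    outer loop
      vertex 3.515 20.485 0.000
      vertex 0.000 12.000 0.000
      vertex 12.000 12.000 13.000
    endloop
  endfacet
  facet normal -0.7030 -0.2912 0.6489
    outer loop
      vertex 0.000 12.000 0.000
      vertex 3.515 3.515 0.000
      vertex 12.000 12.000 13.000
    endloop
  endfacet
  facet normal -0.2912 -0.7030 0.6489
    outer loop
      vertex 3.515 3.515 0.000
      vertex 12.000 0.000 0.000
      vertex 12.000 12.000 13.000
    endloop
  endfacet
  facet normal 0.2912 -0.7030 0.6489
    outer loop
      vertex 12.000 0.000 0.000
      vertex 20.485 3.515 0.000
      vertex 12.000 12.000 13.000
    endloop
  endfacet
  facet normal 0.7030 -0.2912 0.6489
    outer loop
      vertex 20.485 3.515 0.000
      vertex 24.000 12.000 0.000
      vertex 12.000 12.000 13.000
    endloop
  endfacet
endsolid part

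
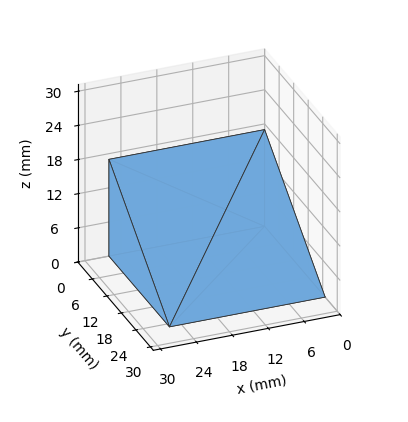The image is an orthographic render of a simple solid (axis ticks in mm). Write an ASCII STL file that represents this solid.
Reading the render: the shape is a wedge (ramp): 26 × 25 mm base, rising to 17 mm along the y=0 edge and sloping linearly to z=0 at y=25 (dimensions read to the nearest mm from the axis ticks). For the STL, each face is triangulated and given an outward normal.

solid part
  facet normal 0.0000 0.0000 -1.0000
    outer loop
      vertex 26.00 25.00 0.00
      vertex 26.00 0.00 0.00
      vertex 0.00 0.00 0.00
    endloop
  endfacet
  facet normal 0.0000 0.0000 -1.0000
    outer loop
      vertex 0.00 25.00 0.00
      vertex 26.00 25.00 0.00
      vertex 0.00 0.00 0.00
    endloop
  endfacet
  facet normal 0.0000 -1.0000 0.0000
    outer loop
      vertex 0.00 0.00 0.00
      vertex 26.00 0.00 0.00
      vertex 26.00 0.00 17.00
    endloop
  endfacet
  facet normal 0.0000 -1.0000 0.0000
    outer loop
      vertex 0.00 0.00 0.00
      vertex 26.00 0.00 17.00
      vertex 0.00 0.00 17.00
    endloop
  endfacet
  facet normal 0.0000 0.5623 0.8269
    outer loop
      vertex 0.00 0.00 17.00
      vertex 26.00 0.00 17.00
      vertex 26.00 25.00 0.00
    endloop
  endfacet
  facet normal 0.0000 0.5623 0.8269
    outer loop
      vertex 0.00 0.00 17.00
      vertex 26.00 25.00 0.00
      vertex 0.00 25.00 0.00
    endloop
  endfacet
  facet normal -1.0000 0.0000 0.0000
    outer loop
      vertex 0.00 0.00 17.00
      vertex 0.00 25.00 0.00
      vertex 0.00 0.00 0.00
    endloop
  endfacet
  facet normal 1.0000 0.0000 0.0000
    outer loop
      vertex 26.00 0.00 0.00
      vertex 26.00 25.00 0.00
      vertex 26.00 0.00 17.00
    endloop
  endfacet
endsolid part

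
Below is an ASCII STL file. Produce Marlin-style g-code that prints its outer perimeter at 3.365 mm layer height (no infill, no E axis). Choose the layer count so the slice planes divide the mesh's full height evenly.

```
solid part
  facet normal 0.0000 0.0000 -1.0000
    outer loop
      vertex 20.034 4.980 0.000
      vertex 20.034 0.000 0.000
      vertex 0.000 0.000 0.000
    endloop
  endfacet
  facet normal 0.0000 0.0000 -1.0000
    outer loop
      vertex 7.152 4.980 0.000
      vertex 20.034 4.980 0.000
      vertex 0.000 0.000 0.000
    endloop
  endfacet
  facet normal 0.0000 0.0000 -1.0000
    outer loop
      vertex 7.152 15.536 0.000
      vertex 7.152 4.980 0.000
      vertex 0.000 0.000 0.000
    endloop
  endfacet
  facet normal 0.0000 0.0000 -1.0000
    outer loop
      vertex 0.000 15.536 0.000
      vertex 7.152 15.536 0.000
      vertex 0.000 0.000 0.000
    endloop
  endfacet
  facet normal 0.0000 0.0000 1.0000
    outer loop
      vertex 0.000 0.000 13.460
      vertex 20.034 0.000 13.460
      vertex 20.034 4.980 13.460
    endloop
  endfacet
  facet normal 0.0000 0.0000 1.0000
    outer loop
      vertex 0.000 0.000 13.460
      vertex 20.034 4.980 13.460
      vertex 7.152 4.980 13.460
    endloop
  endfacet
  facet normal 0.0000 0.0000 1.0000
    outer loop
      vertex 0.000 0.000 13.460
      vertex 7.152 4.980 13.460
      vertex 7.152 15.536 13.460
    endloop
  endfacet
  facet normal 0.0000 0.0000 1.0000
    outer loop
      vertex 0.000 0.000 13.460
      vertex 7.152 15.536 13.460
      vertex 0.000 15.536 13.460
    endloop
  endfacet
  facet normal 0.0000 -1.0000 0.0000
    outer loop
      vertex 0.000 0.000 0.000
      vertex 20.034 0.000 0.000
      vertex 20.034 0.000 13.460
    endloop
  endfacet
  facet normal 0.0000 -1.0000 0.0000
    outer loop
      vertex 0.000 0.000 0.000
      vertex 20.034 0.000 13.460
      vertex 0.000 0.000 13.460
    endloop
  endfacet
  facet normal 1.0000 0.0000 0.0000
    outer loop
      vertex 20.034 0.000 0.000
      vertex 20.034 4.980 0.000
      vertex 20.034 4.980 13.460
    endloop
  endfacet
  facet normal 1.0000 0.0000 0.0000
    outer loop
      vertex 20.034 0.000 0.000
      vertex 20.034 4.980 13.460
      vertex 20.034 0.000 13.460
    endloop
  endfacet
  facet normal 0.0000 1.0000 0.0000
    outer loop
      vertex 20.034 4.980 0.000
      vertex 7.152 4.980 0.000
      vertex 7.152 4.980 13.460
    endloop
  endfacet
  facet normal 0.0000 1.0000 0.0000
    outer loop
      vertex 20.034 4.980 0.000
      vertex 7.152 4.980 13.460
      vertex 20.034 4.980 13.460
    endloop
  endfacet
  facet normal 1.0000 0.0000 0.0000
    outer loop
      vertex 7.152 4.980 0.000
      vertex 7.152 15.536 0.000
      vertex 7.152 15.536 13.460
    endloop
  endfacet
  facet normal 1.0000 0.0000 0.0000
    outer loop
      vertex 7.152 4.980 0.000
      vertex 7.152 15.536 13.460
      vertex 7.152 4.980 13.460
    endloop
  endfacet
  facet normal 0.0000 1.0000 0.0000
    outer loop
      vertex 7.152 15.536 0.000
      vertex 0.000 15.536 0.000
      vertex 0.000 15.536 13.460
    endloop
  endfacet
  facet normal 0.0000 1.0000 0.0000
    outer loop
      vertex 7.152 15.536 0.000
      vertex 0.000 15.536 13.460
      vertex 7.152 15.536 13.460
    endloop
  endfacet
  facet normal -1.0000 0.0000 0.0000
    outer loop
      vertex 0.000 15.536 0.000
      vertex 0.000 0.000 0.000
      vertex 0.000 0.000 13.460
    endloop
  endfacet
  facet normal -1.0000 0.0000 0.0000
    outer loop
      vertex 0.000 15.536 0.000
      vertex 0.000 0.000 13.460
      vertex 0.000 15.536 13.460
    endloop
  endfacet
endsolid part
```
; perimeter-only toolpath
G21 ; units = mm
G90 ; absolute positioning
G28 ; home
; layer 1
G0 Z3.365
G0 X0.000 Y0.000
G1 X20.034 Y0.000
G1 X20.034 Y4.980
G1 X7.152 Y4.980
G1 X7.152 Y15.536
G1 X0.000 Y15.536
G1 X0.000 Y0.000
; layer 2
G0 Z6.730
G0 X0.000 Y0.000
G1 X20.034 Y0.000
G1 X20.034 Y4.980
G1 X7.152 Y4.980
G1 X7.152 Y15.536
G1 X0.000 Y15.536
G1 X0.000 Y0.000
; layer 3
G0 Z10.095
G0 X0.000 Y0.000
G1 X20.034 Y0.000
G1 X20.034 Y4.980
G1 X7.152 Y4.980
G1 X7.152 Y15.536
G1 X0.000 Y15.536
G1 X0.000 Y0.000
; layer 4
G0 Z13.460
G0 X0.000 Y0.000
G1 X20.034 Y0.000
G1 X20.034 Y4.980
G1 X7.152 Y4.980
G1 X7.152 Y15.536
G1 X0.000 Y15.536
G1 X0.000 Y0.000
M2 ; end

The solid is an L-shaped prism: outer 20 × 15.5 mm, arm thicknesses ≈ 4.98 mm (horizontal) and 7.15 mm (vertical), extruded 13.5 mm in z. Slicing at Δz = 3.365 mm — 4 equal slices spanning the solid's height, so layer i sits at z = i·h/4 — gives 4 non-empty perimeters. Each is a 6-segment closed polygon; G0 lifts to the layer z and rapids to the start vertex, then G1 traces the edges.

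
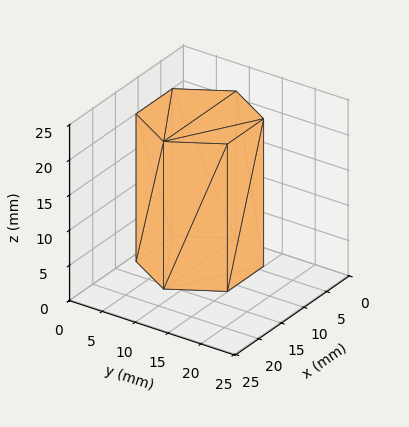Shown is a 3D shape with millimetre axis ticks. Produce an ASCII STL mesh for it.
Reading the render: the shape is a regular 6-sided prism (a cylinder approximated with 6 flat sides), circumscribed radius ≈ 8 mm, height ≈ 21 mm (dimensions read to the nearest mm from the axis ticks). For the STL, each face is triangulated and given an outward normal.

solid part
  facet normal 0.0000 0.0000 -1.0000
    outer loop
      vertex 4.000 14.928 0.000
      vertex 12.000 14.928 0.000
      vertex 16.000 8.000 0.000
    endloop
  endfacet
  facet normal 0.0000 0.0000 -1.0000
    outer loop
      vertex 0.000 8.000 0.000
      vertex 4.000 14.928 0.000
      vertex 16.000 8.000 0.000
    endloop
  endfacet
  facet normal 0.0000 0.0000 -1.0000
    outer loop
      vertex 4.000 1.072 0.000
      vertex 0.000 8.000 0.000
      vertex 16.000 8.000 0.000
    endloop
  endfacet
  facet normal 0.0000 0.0000 -1.0000
    outer loop
      vertex 12.000 1.072 0.000
      vertex 4.000 1.072 0.000
      vertex 16.000 8.000 0.000
    endloop
  endfacet
  facet normal 0.0000 0.0000 1.0000
    outer loop
      vertex 16.000 8.000 21.000
      vertex 12.000 14.928 21.000
      vertex 4.000 14.928 21.000
    endloop
  endfacet
  facet normal 0.0000 0.0000 1.0000
    outer loop
      vertex 16.000 8.000 21.000
      vertex 4.000 14.928 21.000
      vertex 0.000 8.000 21.000
    endloop
  endfacet
  facet normal 0.0000 0.0000 1.0000
    outer loop
      vertex 16.000 8.000 21.000
      vertex 0.000 8.000 21.000
      vertex 4.000 1.072 21.000
    endloop
  endfacet
  facet normal 0.0000 0.0000 1.0000
    outer loop
      vertex 16.000 8.000 21.000
      vertex 4.000 1.072 21.000
      vertex 12.000 1.072 21.000
    endloop
  endfacet
  facet normal 0.8660 0.5000 0.0000
    outer loop
      vertex 16.000 8.000 0.000
      vertex 12.000 14.928 0.000
      vertex 12.000 14.928 21.000
    endloop
  endfacet
  facet normal 0.8660 0.5000 0.0000
    outer loop
      vertex 16.000 8.000 0.000
      vertex 12.000 14.928 21.000
      vertex 16.000 8.000 21.000
    endloop
  endfacet
  facet normal 0.0000 1.0000 0.0000
    outer loop
      vertex 12.000 14.928 0.000
      vertex 4.000 14.928 0.000
      vertex 4.000 14.928 21.000
    endloop
  endfacet
  facet normal 0.0000 1.0000 0.0000
    outer loop
      vertex 12.000 14.928 0.000
      vertex 4.000 14.928 21.000
      vertex 12.000 14.928 21.000
    endloop
  endfacet
  facet normal -0.8660 0.5000 0.0000
    outer loop
      vertex 4.000 14.928 0.000
      vertex 0.000 8.000 0.000
      vertex 0.000 8.000 21.000
    endloop
  endfacet
  facet normal -0.8660 0.5000 0.0000
    outer loop
      vertex 4.000 14.928 0.000
      vertex 0.000 8.000 21.000
      vertex 4.000 14.928 21.000
    endloop
  endfacet
  facet normal -0.8660 -0.5000 0.0000
    outer loop
      vertex 0.000 8.000 0.000
      vertex 4.000 1.072 0.000
      vertex 4.000 1.072 21.000
    endloop
  endfacet
  facet normal -0.8660 -0.5000 0.0000
    outer loop
      vertex 0.000 8.000 0.000
      vertex 4.000 1.072 21.000
      vertex 0.000 8.000 21.000
    endloop
  endfacet
  facet normal 0.0000 -1.0000 0.0000
    outer loop
      vertex 4.000 1.072 0.000
      vertex 12.000 1.072 0.000
      vertex 12.000 1.072 21.000
    endloop
  endfacet
  facet normal 0.0000 -1.0000 0.0000
    outer loop
      vertex 4.000 1.072 0.000
      vertex 12.000 1.072 21.000
      vertex 4.000 1.072 21.000
    endloop
  endfacet
  facet normal 0.8660 -0.5000 0.0000
    outer loop
      vertex 12.000 1.072 0.000
      vertex 16.000 8.000 0.000
      vertex 16.000 8.000 21.000
    endloop
  endfacet
  facet normal 0.8660 -0.5000 0.0000
    outer loop
      vertex 12.000 1.072 0.000
      vertex 16.000 8.000 21.000
      vertex 12.000 1.072 21.000
    endloop
  endfacet
endsolid part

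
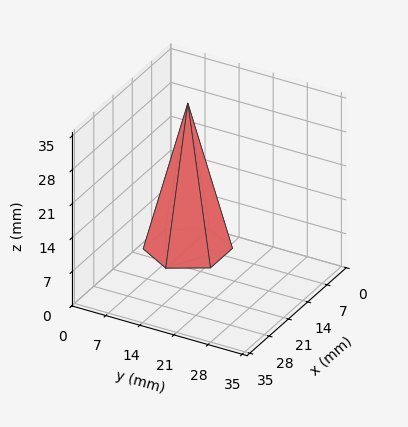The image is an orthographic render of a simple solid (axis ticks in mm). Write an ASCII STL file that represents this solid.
Reading the render: the shape is a regular 6-sided pyramid, base circumscribed radius ≈ 8 mm, apex at z ≈ 30 mm (dimensions read to the nearest mm from the axis ticks). For the STL, each face is triangulated and given an outward normal.

solid part
  facet normal 0.0000 0.0000 -1.0000
    outer loop
      vertex 4.0 14.9 0.0
      vertex 12.0 14.9 0.0
      vertex 16.0 8.0 0.0
    endloop
  endfacet
  facet normal 0.0000 0.0000 -1.0000
    outer loop
      vertex 0.0 8.0 0.0
      vertex 4.0 14.9 0.0
      vertex 16.0 8.0 0.0
    endloop
  endfacet
  facet normal 0.0000 0.0000 -1.0000
    outer loop
      vertex 4.0 1.1 0.0
      vertex 0.0 8.0 0.0
      vertex 16.0 8.0 0.0
    endloop
  endfacet
  facet normal 0.0000 0.0000 -1.0000
    outer loop
      vertex 12.0 1.1 0.0
      vertex 4.0 1.1 0.0
      vertex 16.0 8.0 0.0
    endloop
  endfacet
  facet normal 0.8430 0.4887 0.2248
    outer loop
      vertex 16.0 8.0 0.0
      vertex 12.0 14.9 0.0
      vertex 8.0 8.0 30.0
    endloop
  endfacet
  facet normal 0.0000 0.9746 0.2241
    outer loop
      vertex 12.0 14.9 0.0
      vertex 4.0 14.9 0.0
      vertex 8.0 8.0 30.0
    endloop
  endfacet
  facet normal -0.8430 0.4887 0.2248
    outer loop
      vertex 4.0 14.9 0.0
      vertex 0.0 8.0 0.0
      vertex 8.0 8.0 30.0
    endloop
  endfacet
  facet normal -0.8430 -0.4887 0.2248
    outer loop
      vertex 0.0 8.0 0.0
      vertex 4.0 1.1 0.0
      vertex 8.0 8.0 30.0
    endloop
  endfacet
  facet normal 0.0000 -0.9746 0.2241
    outer loop
      vertex 4.0 1.1 0.0
      vertex 12.0 1.1 0.0
      vertex 8.0 8.0 30.0
    endloop
  endfacet
  facet normal 0.8430 -0.4887 0.2248
    outer loop
      vertex 12.0 1.1 0.0
      vertex 16.0 8.0 0.0
      vertex 8.0 8.0 30.0
    endloop
  endfacet
endsolid part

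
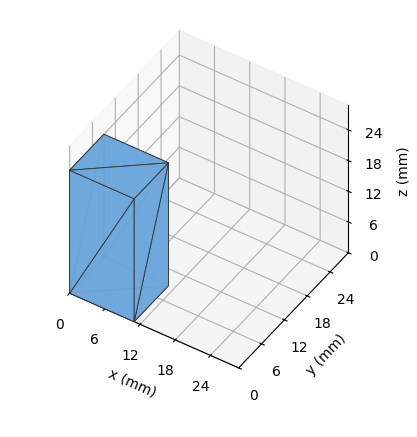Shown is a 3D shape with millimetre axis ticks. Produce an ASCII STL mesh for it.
Reading the render: the shape is a rectangular box, roughly 11 × 9 mm footprint and 24 mm tall (dimensions read to the nearest mm from the axis ticks). For the STL, each face is triangulated and given an outward normal.

solid part
  facet normal 0.0000 0.0000 -1.0000
    outer loop
      vertex 11.000 9.000 0.000
      vertex 11.000 0.000 0.000
      vertex 0.000 0.000 0.000
    endloop
  endfacet
  facet normal 0.0000 0.0000 -1.0000
    outer loop
      vertex 0.000 9.000 0.000
      vertex 11.000 9.000 0.000
      vertex 0.000 0.000 0.000
    endloop
  endfacet
  facet normal 0.0000 0.0000 1.0000
    outer loop
      vertex 0.000 0.000 24.000
      vertex 11.000 0.000 24.000
      vertex 11.000 9.000 24.000
    endloop
  endfacet
  facet normal 0.0000 0.0000 1.0000
    outer loop
      vertex 0.000 0.000 24.000
      vertex 11.000 9.000 24.000
      vertex 0.000 9.000 24.000
    endloop
  endfacet
  facet normal 0.0000 -1.0000 0.0000
    outer loop
      vertex 0.000 0.000 0.000
      vertex 11.000 0.000 0.000
      vertex 11.000 0.000 24.000
    endloop
  endfacet
  facet normal 0.0000 -1.0000 0.0000
    outer loop
      vertex 0.000 0.000 0.000
      vertex 11.000 0.000 24.000
      vertex 0.000 0.000 24.000
    endloop
  endfacet
  facet normal 0.0000 1.0000 0.0000
    outer loop
      vertex 11.000 9.000 24.000
      vertex 11.000 9.000 0.000
      vertex 0.000 9.000 0.000
    endloop
  endfacet
  facet normal 0.0000 1.0000 0.0000
    outer loop
      vertex 0.000 9.000 24.000
      vertex 11.000 9.000 24.000
      vertex 0.000 9.000 0.000
    endloop
  endfacet
  facet normal -1.0000 0.0000 0.0000
    outer loop
      vertex 0.000 9.000 24.000
      vertex 0.000 9.000 0.000
      vertex 0.000 0.000 0.000
    endloop
  endfacet
  facet normal -1.0000 0.0000 0.0000
    outer loop
      vertex 0.000 0.000 24.000
      vertex 0.000 9.000 24.000
      vertex 0.000 0.000 0.000
    endloop
  endfacet
  facet normal 1.0000 0.0000 0.0000
    outer loop
      vertex 11.000 0.000 0.000
      vertex 11.000 9.000 0.000
      vertex 11.000 9.000 24.000
    endloop
  endfacet
  facet normal 1.0000 0.0000 0.0000
    outer loop
      vertex 11.000 0.000 0.000
      vertex 11.000 9.000 24.000
      vertex 11.000 0.000 24.000
    endloop
  endfacet
endsolid part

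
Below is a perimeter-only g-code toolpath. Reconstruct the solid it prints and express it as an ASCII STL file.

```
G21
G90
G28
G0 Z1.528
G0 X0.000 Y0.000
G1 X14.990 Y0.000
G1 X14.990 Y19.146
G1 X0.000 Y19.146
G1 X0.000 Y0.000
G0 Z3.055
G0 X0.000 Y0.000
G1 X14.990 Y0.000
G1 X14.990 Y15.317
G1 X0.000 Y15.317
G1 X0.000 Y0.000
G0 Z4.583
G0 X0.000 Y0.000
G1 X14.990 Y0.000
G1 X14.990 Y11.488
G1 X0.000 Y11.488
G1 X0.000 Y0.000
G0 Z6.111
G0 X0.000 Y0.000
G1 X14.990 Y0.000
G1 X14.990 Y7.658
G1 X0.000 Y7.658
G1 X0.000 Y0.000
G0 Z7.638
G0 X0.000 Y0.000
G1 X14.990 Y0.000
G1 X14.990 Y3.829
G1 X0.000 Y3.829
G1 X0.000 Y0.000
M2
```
solid part
  facet normal 0.0000 0.0000 -1.0000
    outer loop
      vertex 14.990 22.975 0.000
      vertex 14.990 0.000 0.000
      vertex 0.000 0.000 0.000
    endloop
  endfacet
  facet normal 0.0000 0.0000 -1.0000
    outer loop
      vertex 0.000 22.975 0.000
      vertex 14.990 22.975 0.000
      vertex 0.000 0.000 0.000
    endloop
  endfacet
  facet normal 0.0000 -1.0000 0.0000
    outer loop
      vertex 0.000 0.000 0.000
      vertex 14.990 0.000 0.000
      vertex 14.990 0.000 9.166
    endloop
  endfacet
  facet normal 0.0000 -1.0000 0.0000
    outer loop
      vertex 0.000 0.000 0.000
      vertex 14.990 0.000 9.166
      vertex 0.000 0.000 9.166
    endloop
  endfacet
  facet normal 0.0000 0.3706 0.9288
    outer loop
      vertex 0.000 0.000 9.166
      vertex 14.990 0.000 9.166
      vertex 14.990 22.975 0.000
    endloop
  endfacet
  facet normal 0.0000 0.3706 0.9288
    outer loop
      vertex 0.000 0.000 9.166
      vertex 14.990 22.975 0.000
      vertex 0.000 22.975 0.000
    endloop
  endfacet
  facet normal -1.0000 0.0000 0.0000
    outer loop
      vertex 0.000 0.000 9.166
      vertex 0.000 22.975 0.000
      vertex 0.000 0.000 0.000
    endloop
  endfacet
  facet normal 1.0000 0.0000 0.0000
    outer loop
      vertex 14.990 0.000 0.000
      vertex 14.990 22.975 0.000
      vertex 14.990 0.000 9.166
    endloop
  endfacet
endsolid part

The G0 Z moves step by Δz≈1.528 mm. The G1 loops shrink linearly with z, so the solid tapers from its base footprint up to z≈9.17. Closing with a flat bottom cap and the tapered top and triangulating gives 8 facets — a wedge (ramp): 15 × 23 mm base, rising to 9.17 mm along the y=0 edge and sloping linearly to z=0 at y=23.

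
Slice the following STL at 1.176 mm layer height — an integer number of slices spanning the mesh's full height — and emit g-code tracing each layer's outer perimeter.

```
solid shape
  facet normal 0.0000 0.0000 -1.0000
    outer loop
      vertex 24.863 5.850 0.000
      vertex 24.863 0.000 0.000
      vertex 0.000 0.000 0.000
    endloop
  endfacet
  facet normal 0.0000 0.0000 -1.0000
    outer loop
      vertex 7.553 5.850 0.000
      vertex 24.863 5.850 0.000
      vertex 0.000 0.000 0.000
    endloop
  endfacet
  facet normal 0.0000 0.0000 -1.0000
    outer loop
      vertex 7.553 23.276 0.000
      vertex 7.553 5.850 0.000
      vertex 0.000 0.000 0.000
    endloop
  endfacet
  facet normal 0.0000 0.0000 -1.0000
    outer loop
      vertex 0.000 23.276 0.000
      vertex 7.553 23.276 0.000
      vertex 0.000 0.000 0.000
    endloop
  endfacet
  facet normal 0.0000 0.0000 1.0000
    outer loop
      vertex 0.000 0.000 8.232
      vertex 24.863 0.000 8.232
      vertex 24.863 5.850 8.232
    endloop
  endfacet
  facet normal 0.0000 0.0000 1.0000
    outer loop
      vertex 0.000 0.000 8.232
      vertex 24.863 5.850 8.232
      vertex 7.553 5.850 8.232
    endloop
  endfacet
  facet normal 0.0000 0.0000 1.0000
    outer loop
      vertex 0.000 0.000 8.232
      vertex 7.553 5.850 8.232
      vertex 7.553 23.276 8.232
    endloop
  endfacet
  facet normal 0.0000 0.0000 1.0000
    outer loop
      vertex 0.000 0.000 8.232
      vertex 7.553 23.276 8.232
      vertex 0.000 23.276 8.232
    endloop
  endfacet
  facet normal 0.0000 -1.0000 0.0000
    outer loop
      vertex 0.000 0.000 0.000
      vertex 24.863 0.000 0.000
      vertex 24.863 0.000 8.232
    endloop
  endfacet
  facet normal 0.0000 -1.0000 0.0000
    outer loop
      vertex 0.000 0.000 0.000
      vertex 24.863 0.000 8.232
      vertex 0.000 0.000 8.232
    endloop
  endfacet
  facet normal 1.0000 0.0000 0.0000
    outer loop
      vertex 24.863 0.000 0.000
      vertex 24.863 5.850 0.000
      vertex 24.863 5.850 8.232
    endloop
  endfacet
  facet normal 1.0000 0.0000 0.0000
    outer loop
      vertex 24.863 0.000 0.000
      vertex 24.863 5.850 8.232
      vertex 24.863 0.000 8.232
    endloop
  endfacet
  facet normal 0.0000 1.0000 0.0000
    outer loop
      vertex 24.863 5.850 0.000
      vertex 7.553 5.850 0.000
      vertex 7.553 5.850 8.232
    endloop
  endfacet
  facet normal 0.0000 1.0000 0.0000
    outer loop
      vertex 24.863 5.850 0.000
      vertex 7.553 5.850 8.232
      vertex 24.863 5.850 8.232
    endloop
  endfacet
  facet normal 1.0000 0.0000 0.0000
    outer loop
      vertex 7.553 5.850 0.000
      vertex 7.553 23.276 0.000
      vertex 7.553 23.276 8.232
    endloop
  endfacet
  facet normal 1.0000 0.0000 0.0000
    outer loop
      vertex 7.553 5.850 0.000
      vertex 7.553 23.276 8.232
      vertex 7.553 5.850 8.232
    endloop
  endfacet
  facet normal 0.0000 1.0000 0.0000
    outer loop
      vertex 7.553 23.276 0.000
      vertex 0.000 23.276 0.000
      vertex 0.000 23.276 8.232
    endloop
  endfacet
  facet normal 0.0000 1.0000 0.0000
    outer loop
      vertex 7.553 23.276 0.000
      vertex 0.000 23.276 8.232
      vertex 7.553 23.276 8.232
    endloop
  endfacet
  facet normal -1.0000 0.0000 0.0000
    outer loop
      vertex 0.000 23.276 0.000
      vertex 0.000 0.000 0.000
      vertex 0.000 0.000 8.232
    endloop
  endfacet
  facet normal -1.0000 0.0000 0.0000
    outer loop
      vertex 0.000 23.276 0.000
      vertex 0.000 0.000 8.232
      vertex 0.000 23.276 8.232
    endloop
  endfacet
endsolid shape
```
; perimeter-only toolpath
G21 ; units = mm
G90 ; absolute positioning
G28 ; home
; layer 1
G0 Z1.176
G0 X0.000 Y0.000
G1 X24.863 Y0.000
G1 X24.863 Y5.850
G1 X7.553 Y5.850
G1 X7.553 Y23.276
G1 X0.000 Y23.276
G1 X0.000 Y0.000
; layer 2
G0 Z2.352
G0 X0.000 Y0.000
G1 X24.863 Y0.000
G1 X24.863 Y5.850
G1 X7.553 Y5.850
G1 X7.553 Y23.276
G1 X0.000 Y23.276
G1 X0.000 Y0.000
; layer 3
G0 Z3.528
G0 X0.000 Y0.000
G1 X24.863 Y0.000
G1 X24.863 Y5.850
G1 X7.553 Y5.850
G1 X7.553 Y23.276
G1 X0.000 Y23.276
G1 X0.000 Y0.000
; layer 4
G0 Z4.704
G0 X0.000 Y0.000
G1 X24.863 Y0.000
G1 X24.863 Y5.850
G1 X7.553 Y5.850
G1 X7.553 Y23.276
G1 X0.000 Y23.276
G1 X0.000 Y0.000
; layer 5
G0 Z5.880
G0 X0.000 Y0.000
G1 X24.863 Y0.000
G1 X24.863 Y5.850
G1 X7.553 Y5.850
G1 X7.553 Y23.276
G1 X0.000 Y23.276
G1 X0.000 Y0.000
; layer 6
G0 Z7.056
G0 X0.000 Y0.000
G1 X24.863 Y0.000
G1 X24.863 Y5.850
G1 X7.553 Y5.850
G1 X7.553 Y23.276
G1 X0.000 Y23.276
G1 X0.000 Y0.000
; layer 7
G0 Z8.232
G0 X0.000 Y0.000
G1 X24.863 Y0.000
G1 X24.863 Y5.850
G1 X7.553 Y5.850
G1 X7.553 Y23.276
G1 X0.000 Y23.276
G1 X0.000 Y0.000
M2 ; end

The solid is an L-shaped prism: outer 24.9 × 23.3 mm, arm thicknesses ≈ 5.85 mm (horizontal) and 7.55 mm (vertical), extruded 8.23 mm in z. Slicing at Δz = 1.176 mm — 7 equal slices spanning the solid's height, so layer i sits at z = i·h/7 — gives 7 non-empty perimeters. Each is a 6-segment closed polygon; G0 lifts to the layer z and rapids to the start vertex, then G1 traces the edges.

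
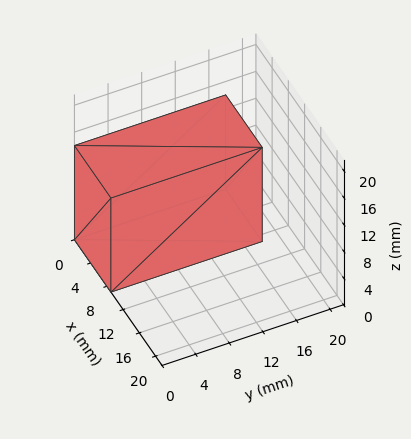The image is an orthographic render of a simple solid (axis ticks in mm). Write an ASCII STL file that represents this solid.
Reading the render: the shape is a rectangular box, roughly 9 × 18 mm footprint and 14 mm tall (dimensions read to the nearest mm from the axis ticks). For the STL, each face is triangulated and given an outward normal.

solid part
  facet normal 0.0000 0.0000 -1.0000
    outer loop
      vertex 9.000 18.000 0.000
      vertex 9.000 0.000 0.000
      vertex 0.000 0.000 0.000
    endloop
  endfacet
  facet normal 0.0000 0.0000 -1.0000
    outer loop
      vertex 0.000 18.000 0.000
      vertex 9.000 18.000 0.000
      vertex 0.000 0.000 0.000
    endloop
  endfacet
  facet normal 0.0000 0.0000 1.0000
    outer loop
      vertex 0.000 0.000 14.000
      vertex 9.000 0.000 14.000
      vertex 9.000 18.000 14.000
    endloop
  endfacet
  facet normal 0.0000 0.0000 1.0000
    outer loop
      vertex 0.000 0.000 14.000
      vertex 9.000 18.000 14.000
      vertex 0.000 18.000 14.000
    endloop
  endfacet
  facet normal 0.0000 -1.0000 0.0000
    outer loop
      vertex 0.000 0.000 0.000
      vertex 9.000 0.000 0.000
      vertex 9.000 0.000 14.000
    endloop
  endfacet
  facet normal 0.0000 -1.0000 0.0000
    outer loop
      vertex 0.000 0.000 0.000
      vertex 9.000 0.000 14.000
      vertex 0.000 0.000 14.000
    endloop
  endfacet
  facet normal 0.0000 1.0000 0.0000
    outer loop
      vertex 9.000 18.000 14.000
      vertex 9.000 18.000 0.000
      vertex 0.000 18.000 0.000
    endloop
  endfacet
  facet normal 0.0000 1.0000 0.0000
    outer loop
      vertex 0.000 18.000 14.000
      vertex 9.000 18.000 14.000
      vertex 0.000 18.000 0.000
    endloop
  endfacet
  facet normal -1.0000 0.0000 0.0000
    outer loop
      vertex 0.000 18.000 14.000
      vertex 0.000 18.000 0.000
      vertex 0.000 0.000 0.000
    endloop
  endfacet
  facet normal -1.0000 0.0000 0.0000
    outer loop
      vertex 0.000 0.000 14.000
      vertex 0.000 18.000 14.000
      vertex 0.000 0.000 0.000
    endloop
  endfacet
  facet normal 1.0000 0.0000 0.0000
    outer loop
      vertex 9.000 0.000 0.000
      vertex 9.000 18.000 0.000
      vertex 9.000 18.000 14.000
    endloop
  endfacet
  facet normal 1.0000 0.0000 0.0000
    outer loop
      vertex 9.000 0.000 0.000
      vertex 9.000 18.000 14.000
      vertex 9.000 0.000 14.000
    endloop
  endfacet
endsolid part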